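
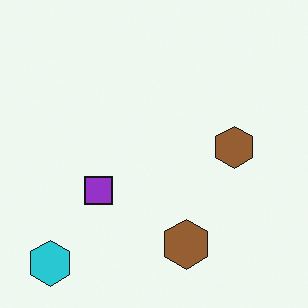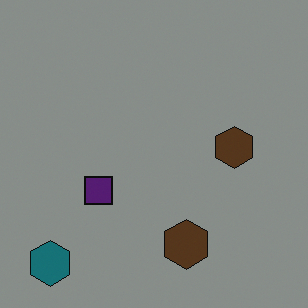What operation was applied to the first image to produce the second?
The image was substantially darkened.

Every pixel — background and shapes alike — is uniformly darkened.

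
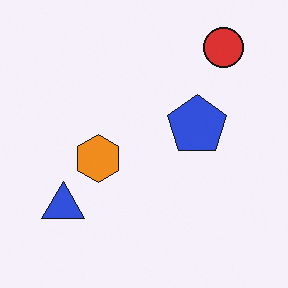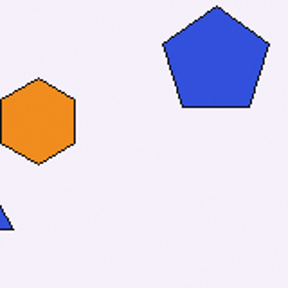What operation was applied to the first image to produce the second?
The image was cropped to a noticeably smaller region and rescaled.

The visible shapes are larger and the field of view is narrower; shapes near the original edges may be partly or wholly outside the frame — a crop-and-rescale.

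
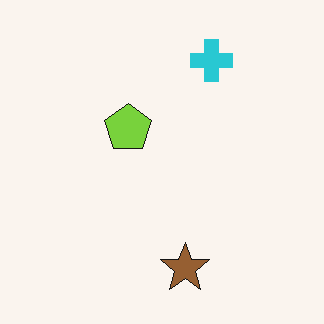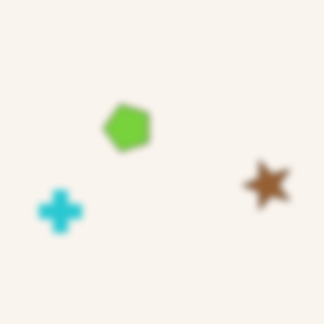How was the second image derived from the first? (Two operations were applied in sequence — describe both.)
Transposed (reflected across the top-left ↔ bottom-right diagonal), then moderately blurred.

Shapes have swapped their row and column positions — what was in the top-right is now in the bottom-left — a diagonal reflection. Shape edges and outlines are uniformly softened across the whole image.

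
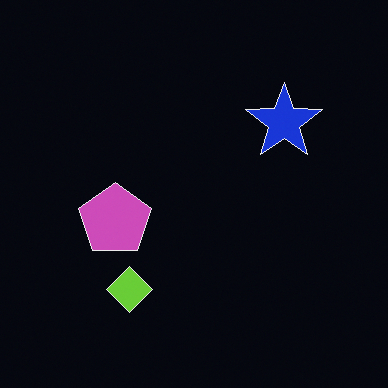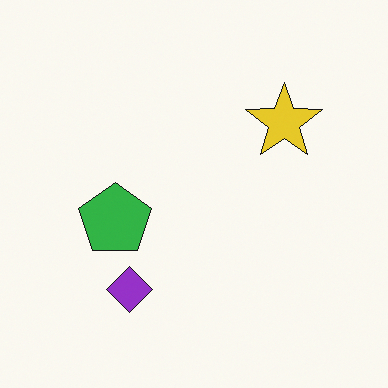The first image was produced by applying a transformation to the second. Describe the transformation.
The first image is the second color-inverted (negative).

The light background has become dark and every shape's color is its complement — a photographic negative.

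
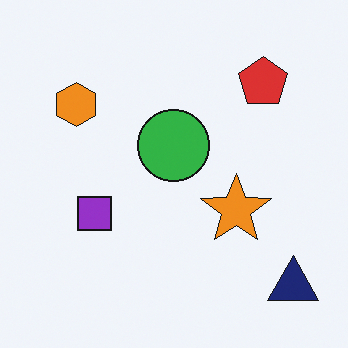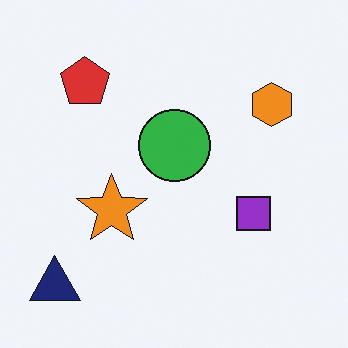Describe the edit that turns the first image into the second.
This is the original image flipped horizontally (left ↔ right).

The navy triangle is in the bottom-right of the first image and the bottom-left of the second — shapes on opposite sides of the vertical midline have swapped in a mirror flip.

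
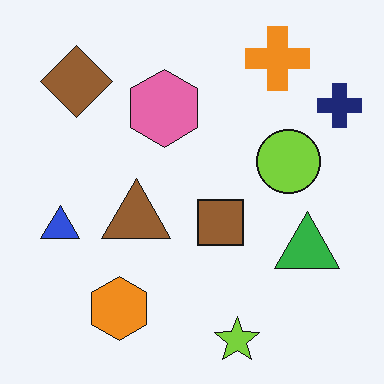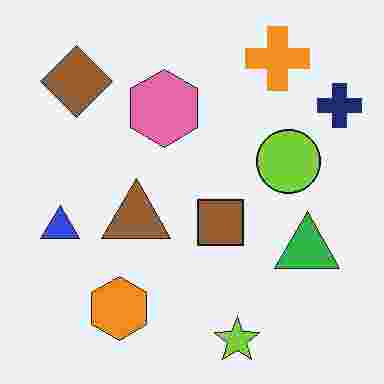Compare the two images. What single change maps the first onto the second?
The image was heavily JPEG-compressed with obvious blocking artifacts.

Blocky 8×8 compression artifacts appear around shape edges and the flat background shows ringing — characteristic JPEG degradation.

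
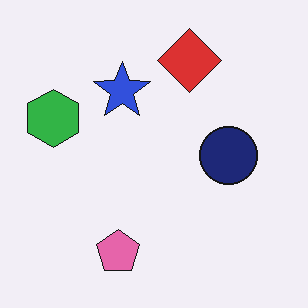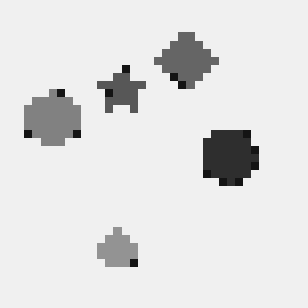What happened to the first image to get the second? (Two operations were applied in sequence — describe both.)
Moderately pixelated, then converted to grayscale.

Shapes are reduced to large square blocks; fine edges and outlines are lost — a downscale-then-upscale (mosaic) effect. All color is removed — every shape is now a shade of grey.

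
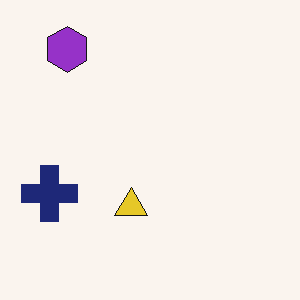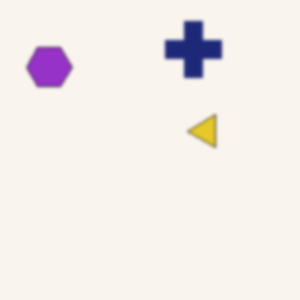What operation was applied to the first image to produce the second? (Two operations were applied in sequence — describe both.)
This is the original image transposed (reflected across the top-left ↔ bottom-right diagonal), then given a subtle gaussian blur.

Shapes have swapped their row and column positions — what was in the top-right is now in the bottom-left — a diagonal reflection. Shape edges and outlines are uniformly softened across the whole image.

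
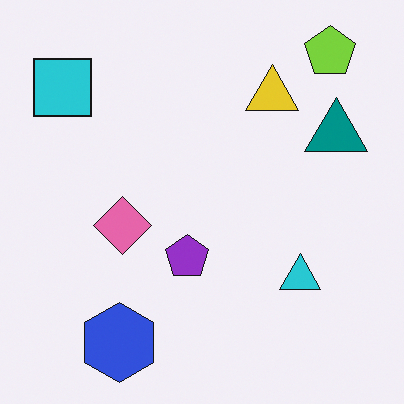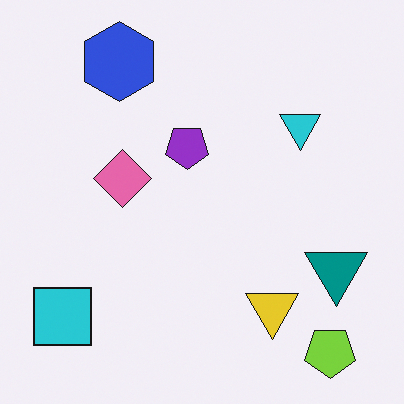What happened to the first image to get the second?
This is the original image flipped vertically (top ↔ bottom).

The lime pentagon is in the top-right of the first image and the bottom-right of the second — shapes on opposite sides of the horizontal midline have swapped in a mirror flip.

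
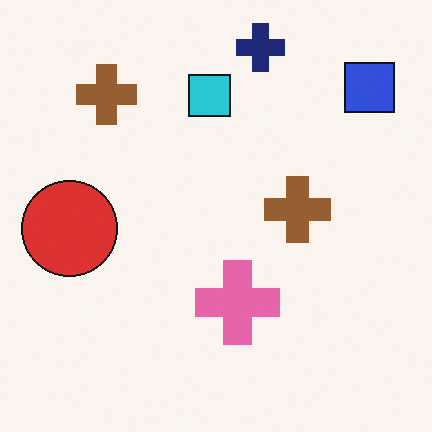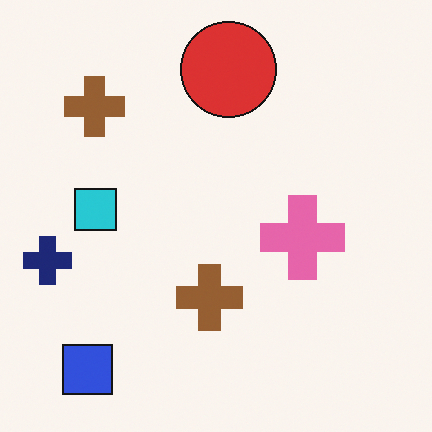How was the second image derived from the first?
Transposed (reflected across the top-left ↔ bottom-right diagonal).

Shapes have swapped their row and column positions — what was in the top-right is now in the bottom-left — a diagonal reflection.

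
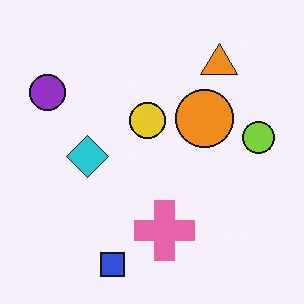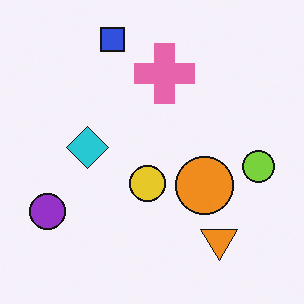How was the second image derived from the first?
Flipped vertically (top ↔ bottom).

The blue square is in the bottom of the first image and the top of the second — shapes on opposite sides of the horizontal midline have swapped in a mirror flip.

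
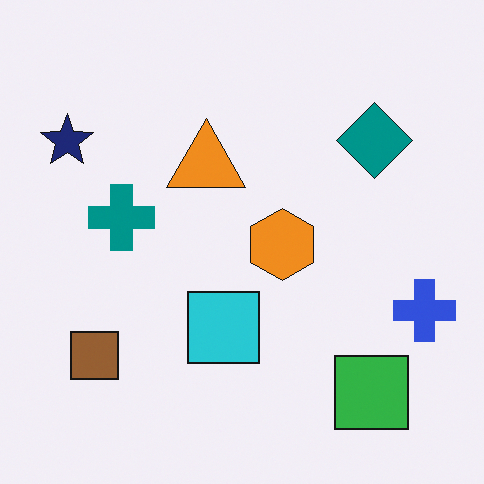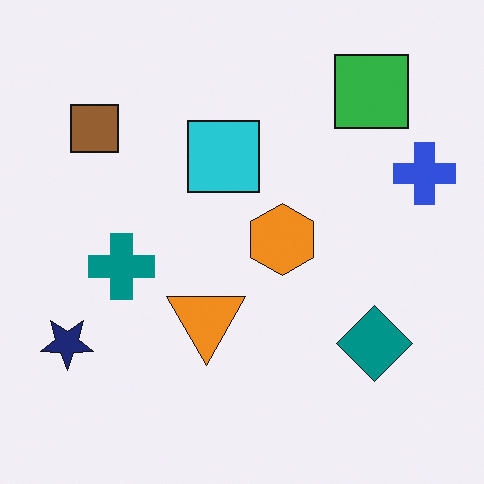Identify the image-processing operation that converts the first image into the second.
This is the original image flipped vertically (top ↔ bottom).

The green square is in the bottom-right of the first image and the top-right of the second — shapes on opposite sides of the horizontal midline have swapped in a mirror flip.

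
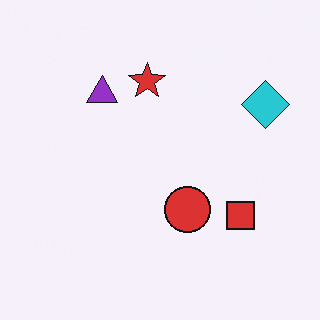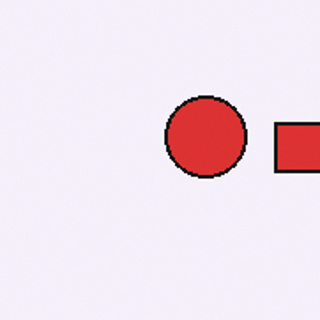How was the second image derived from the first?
The image was cropped tightly and scaled back up.

The visible shapes are larger and the field of view is narrower; shapes near the original edges may be partly or wholly outside the frame — a crop-and-rescale.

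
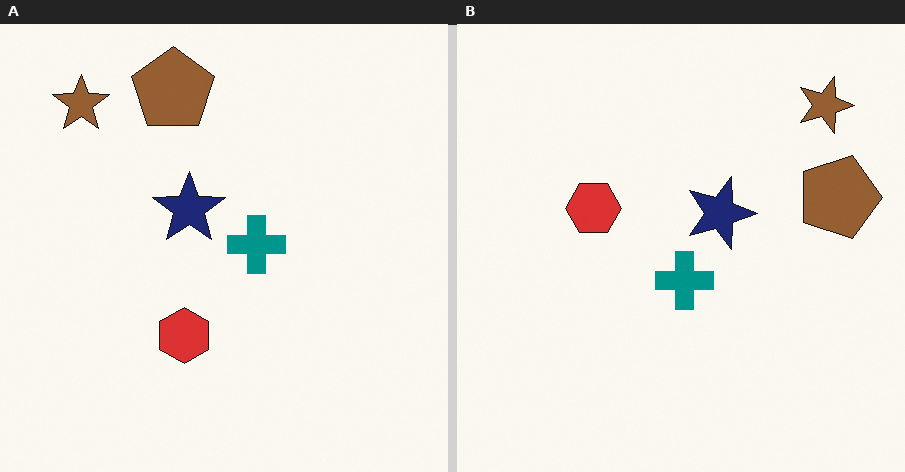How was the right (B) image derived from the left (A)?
It was rotated 90° clockwise.

The brown star sits in the top-left of the left (A) image and the top-right of the right (B) — consistent with a whole-image 90° clockwise rotation.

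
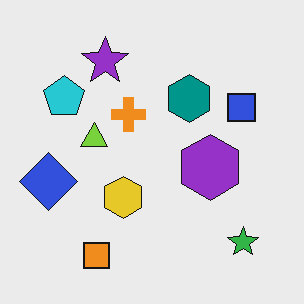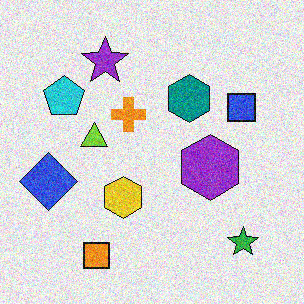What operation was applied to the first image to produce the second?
The second image is the first degraded with moderate additive noise.

Random speckle covers the whole image, including the flat background.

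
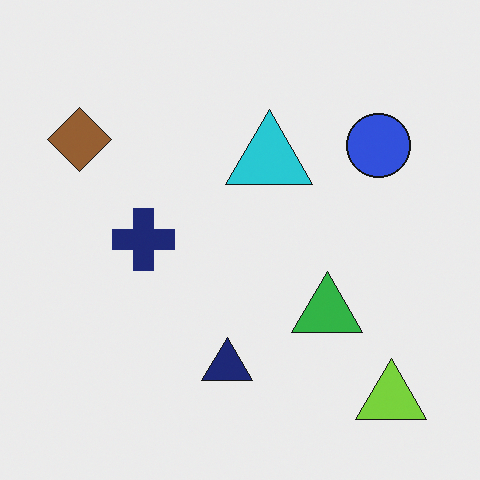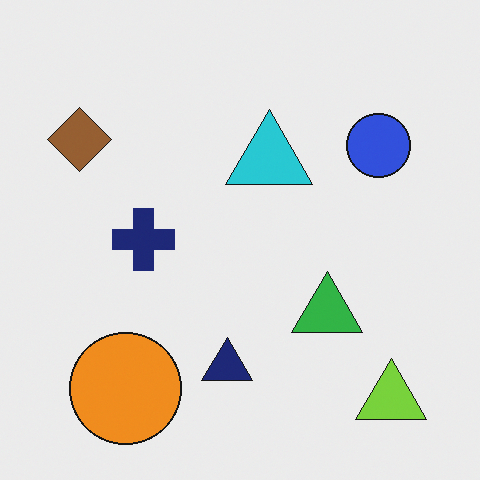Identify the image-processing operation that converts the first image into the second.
This is the original image overlaid with an additional orange circle.

An orange circle appears in the second image that is absent from the first.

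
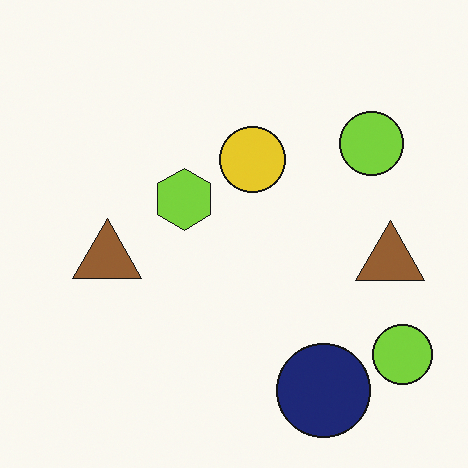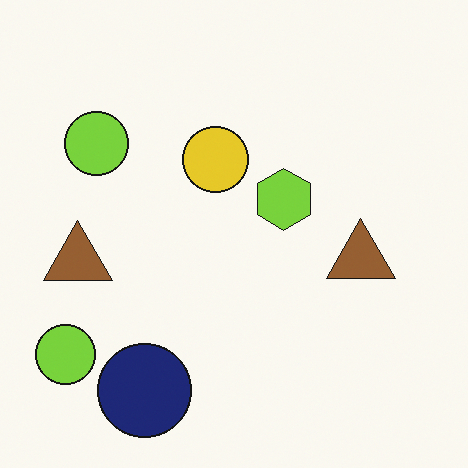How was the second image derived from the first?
It was flipped horizontally (left ↔ right).

The navy circle is in the bottom-right of the first image and the bottom-left of the second — shapes on opposite sides of the vertical midline have swapped in a mirror flip.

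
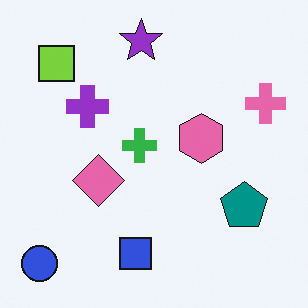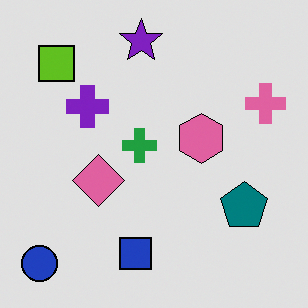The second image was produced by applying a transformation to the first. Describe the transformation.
The second image is the first moderately posterized.

Each flat color has snapped to a coarser quantized level — most visibly, the near-white background has dropped to a flat grey.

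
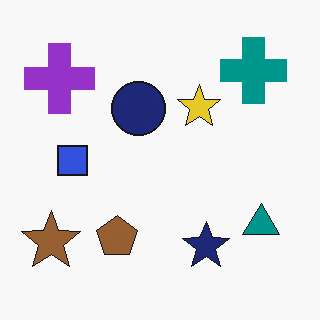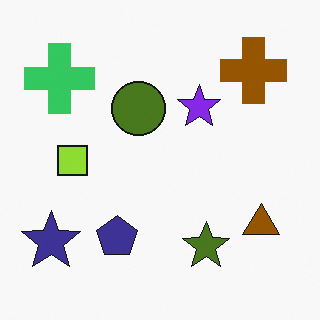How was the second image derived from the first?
The second image is the first hue-shifted by a large amount.

Every shape's color has rotated by the same amount around the hue wheel — a uniform hue shift.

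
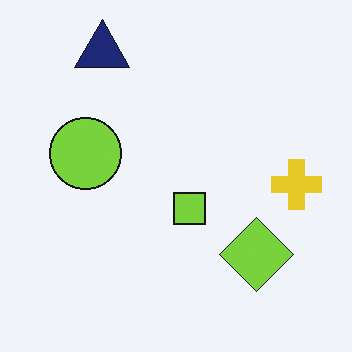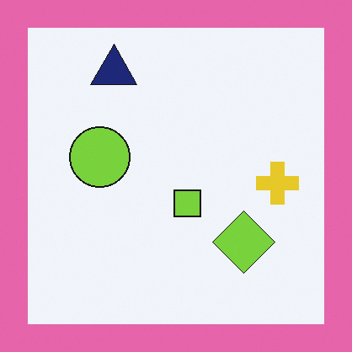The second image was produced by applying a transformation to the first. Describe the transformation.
It was framed with a pink border.

A solid pink frame runs around the edge of the second image, with the content slightly shrunk inside it.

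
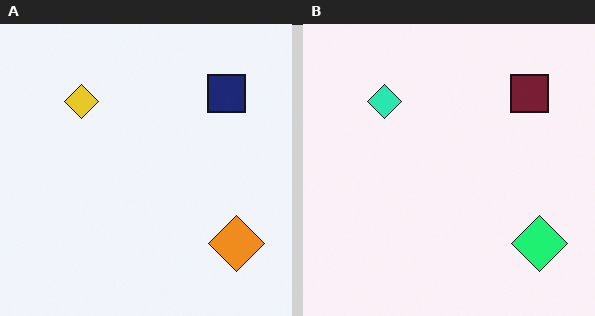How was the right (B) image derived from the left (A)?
The transformation is: hue-shifted through roughly a third of the color wheel.

Every shape's color has rotated by the same amount around the hue wheel — a uniform hue shift.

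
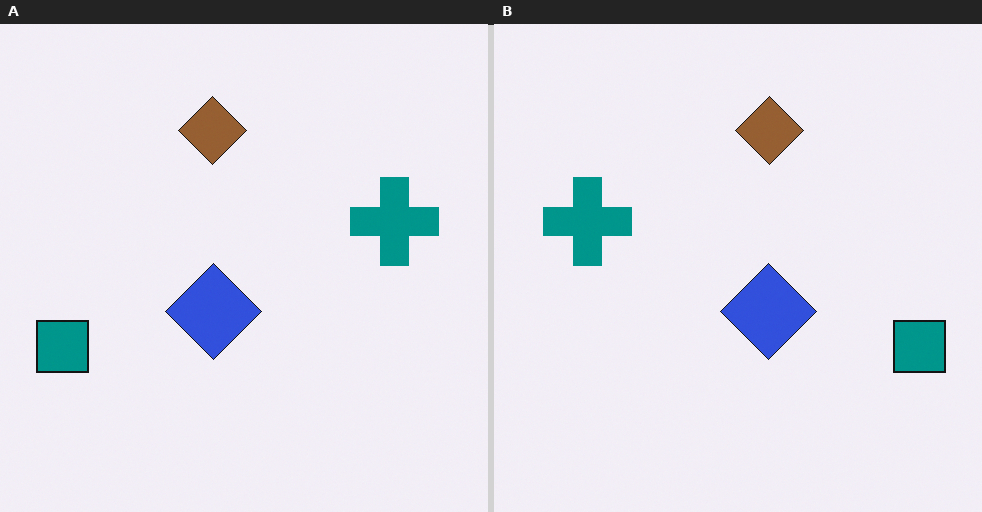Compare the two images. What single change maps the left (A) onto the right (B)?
The transformation is: flipped horizontally (left ↔ right).

The teal square is in the left of the left (A) image and the right of the right (B) — shapes on opposite sides of the vertical midline have swapped in a mirror flip.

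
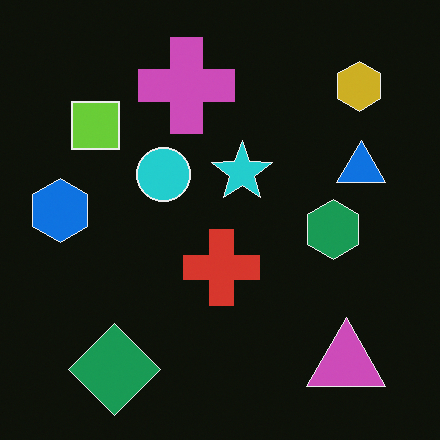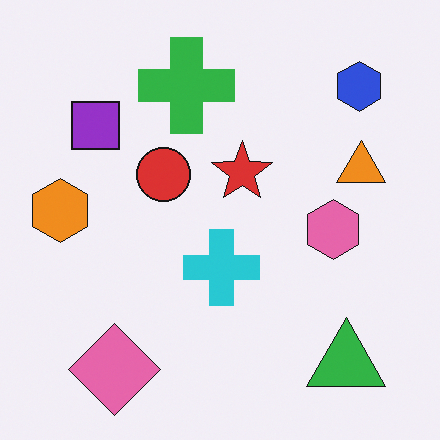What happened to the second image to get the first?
This is the original image color-inverted (negative).

The light background has become dark and every shape's color is its complement — a photographic negative.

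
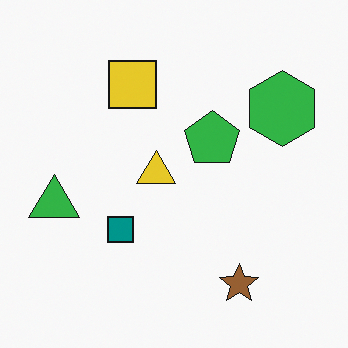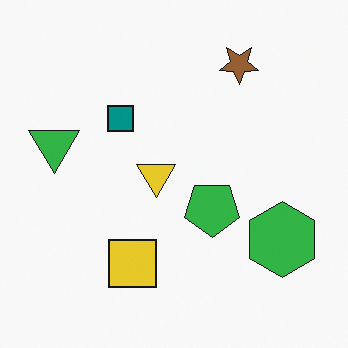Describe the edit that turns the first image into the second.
It was flipped vertically (top ↔ bottom).

The brown star is in the bottom-right of the first image and the top-right of the second — shapes on opposite sides of the horizontal midline have swapped in a mirror flip.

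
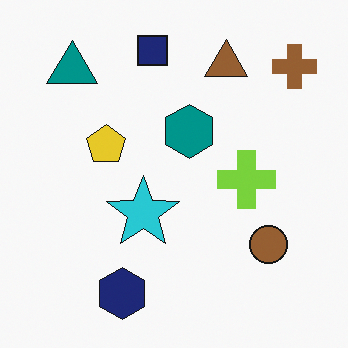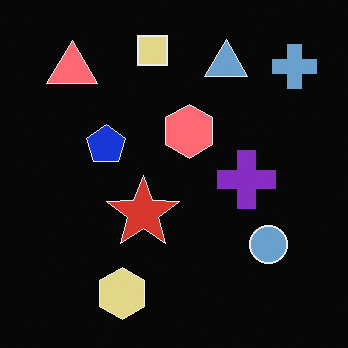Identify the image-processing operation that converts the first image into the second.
The image was color-inverted (negative).

The light background has become dark and every shape's color is its complement — a photographic negative.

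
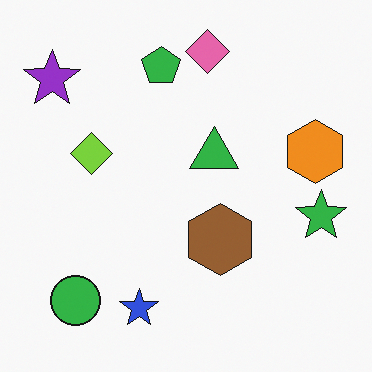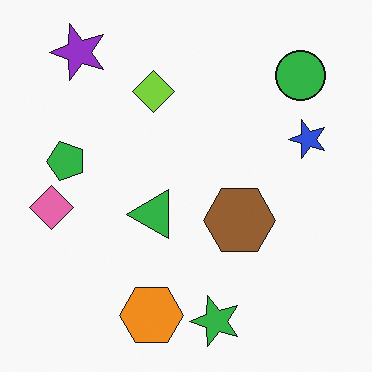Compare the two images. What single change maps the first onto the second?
The image was transposed (reflected across the top-left ↔ bottom-right diagonal).

Shapes have swapped their row and column positions — what was in the top-right is now in the bottom-left — a diagonal reflection.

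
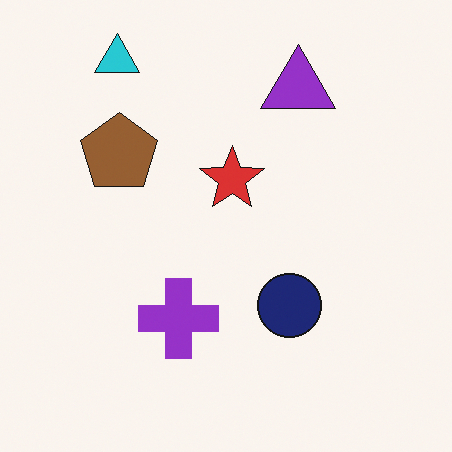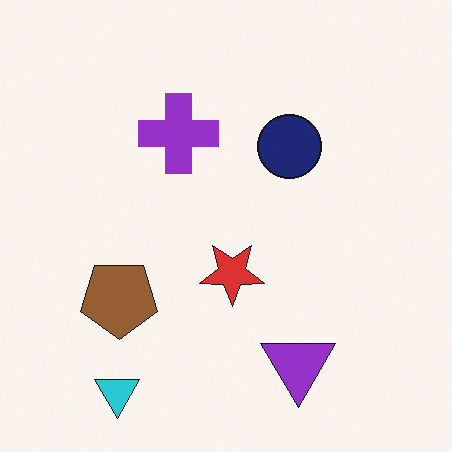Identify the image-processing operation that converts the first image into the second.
The image was flipped vertically (top ↔ bottom).

The cyan triangle is in the top-left of the first image and the bottom-left of the second — shapes on opposite sides of the horizontal midline have swapped in a mirror flip.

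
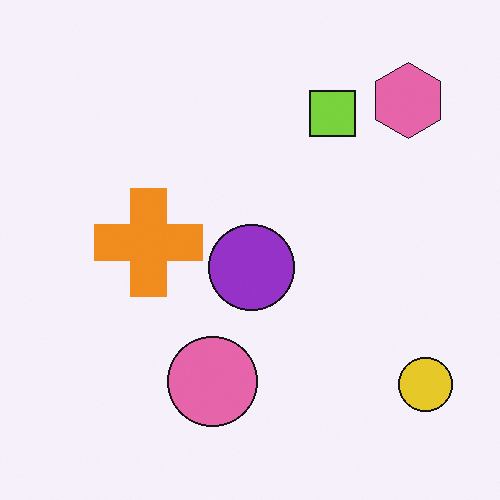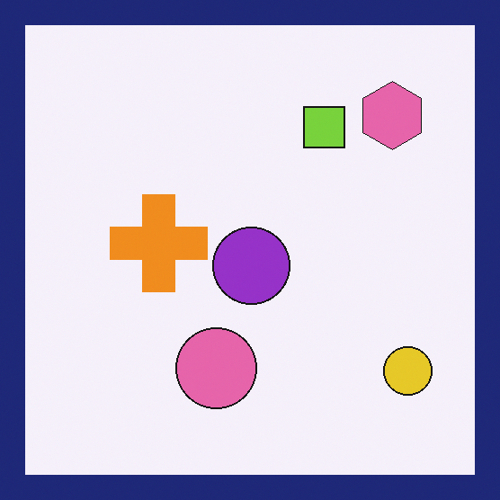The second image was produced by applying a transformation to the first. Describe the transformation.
The second image is the first framed with a navy border.

A solid navy frame runs around the edge of the second image, with the content slightly shrunk inside it.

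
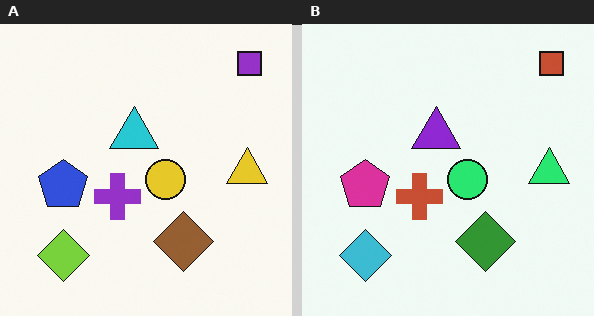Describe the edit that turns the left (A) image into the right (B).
The right (B) image is the left (A) hue-shifted through roughly a third of the color wheel.

Every shape's color has rotated by the same amount around the hue wheel — a uniform hue shift.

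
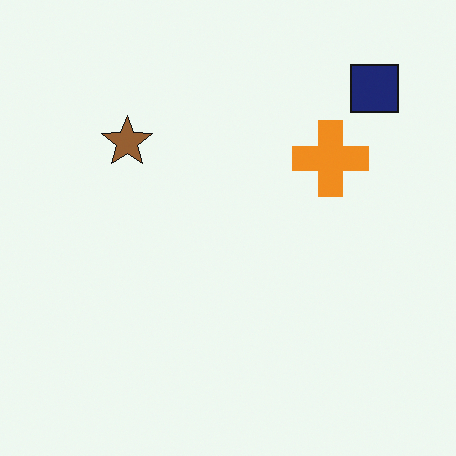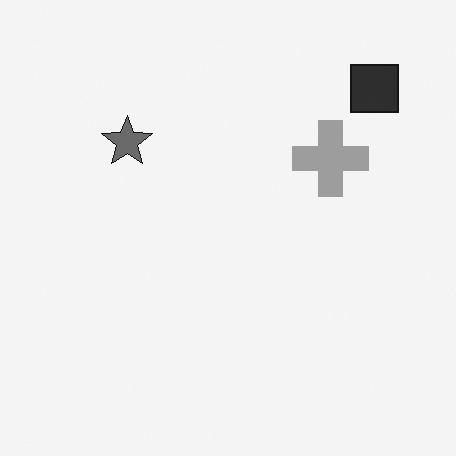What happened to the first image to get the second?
This is the original image converted to grayscale.

All color is removed — every shape is now a shade of grey.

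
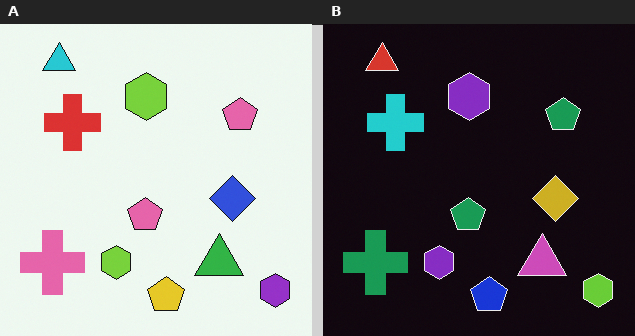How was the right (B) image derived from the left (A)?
The transformation is: color-inverted (negative).

The light background has become dark and every shape's color is its complement — a photographic negative.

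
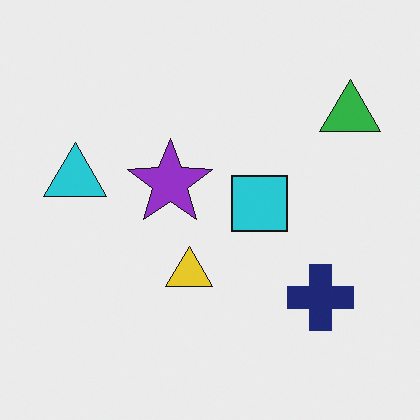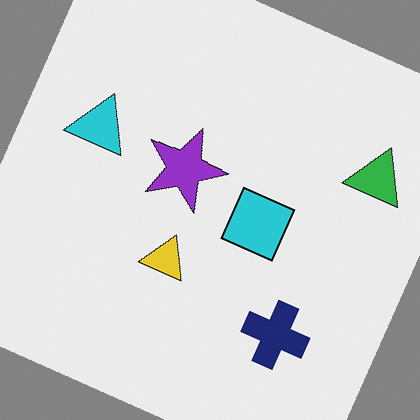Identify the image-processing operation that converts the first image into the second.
The second image is the first rotated clockwise by a clearly visible amount.

Every shape is tilted by the same angle and the image corners show triangular fill wedges — a whole-image rotation by a non-right angle.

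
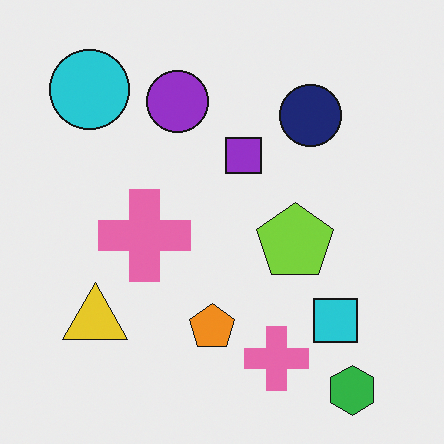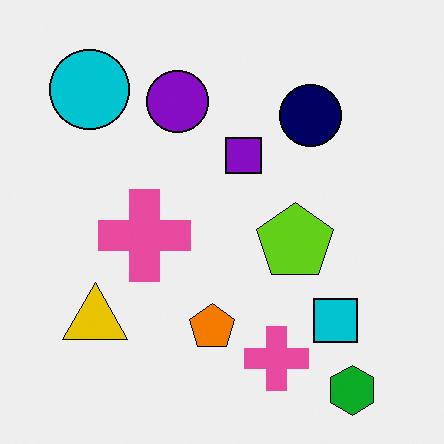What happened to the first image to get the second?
This is the original image given slightly increased contrast.

Tones are pushed away from mid-grey across the whole image — a global contrast change.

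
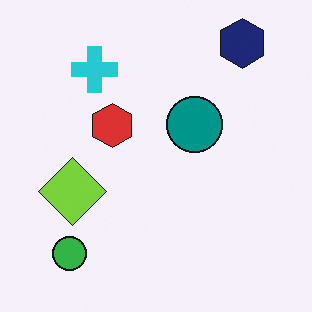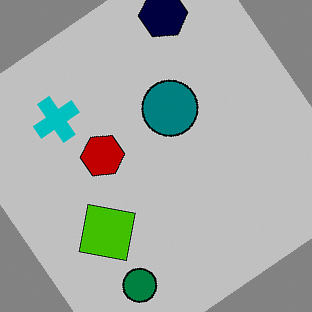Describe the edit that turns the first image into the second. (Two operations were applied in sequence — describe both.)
It was aggressively posterized, then rotated counter-clockwise by a large amount — several tens of degrees.

Each flat color has snapped to a coarser quantized level — most visibly, the near-white background has dropped to a flat grey. Every shape is tilted by the same angle and the image corners show triangular fill wedges — a whole-image rotation by a non-right angle.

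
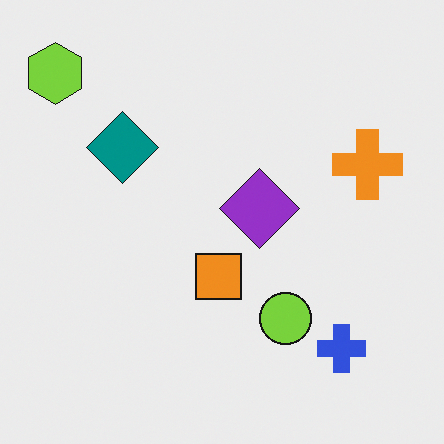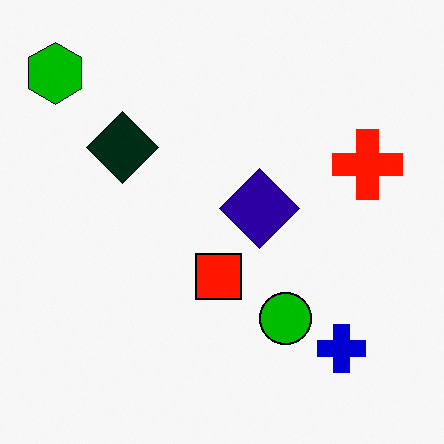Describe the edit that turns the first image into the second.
The transformation is: boosted in contrast.

Tones are pushed away from mid-grey across the whole image — a global contrast change.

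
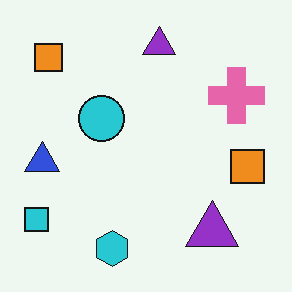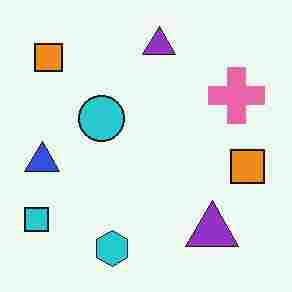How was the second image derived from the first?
The transformation is: heavily JPEG-compressed with obvious blocking artifacts.

Blocky 8×8 compression artifacts appear around shape edges and the flat background shows ringing — characteristic JPEG degradation.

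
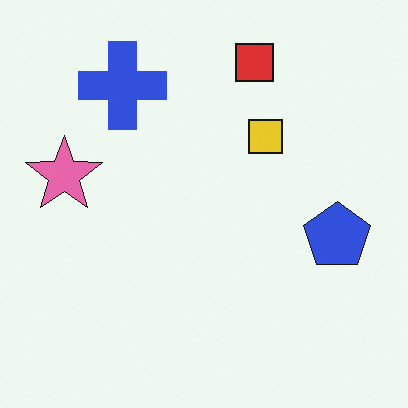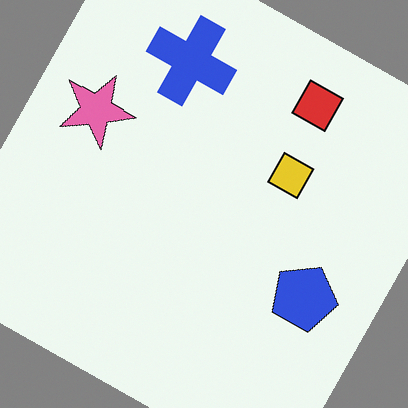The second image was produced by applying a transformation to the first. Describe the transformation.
The transformation is: rotated clockwise by a clearly visible amount.

Every shape is tilted by the same angle and the image corners show triangular fill wedges — a whole-image rotation by a non-right angle.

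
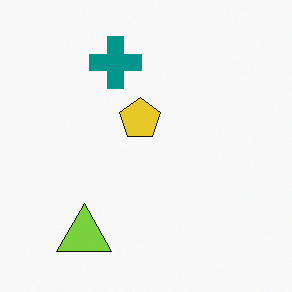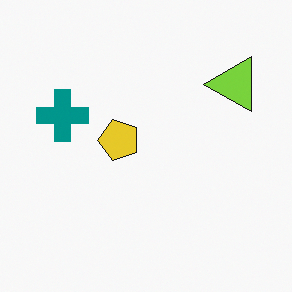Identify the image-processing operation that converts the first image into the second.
This is the original image transposed (reflected across the top-left ↔ bottom-right diagonal).

Shapes have swapped their row and column positions — what was in the top-right is now in the bottom-left — a diagonal reflection.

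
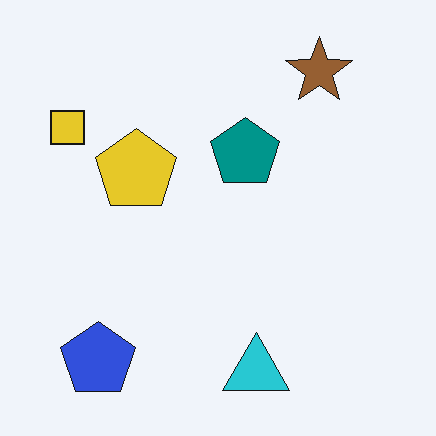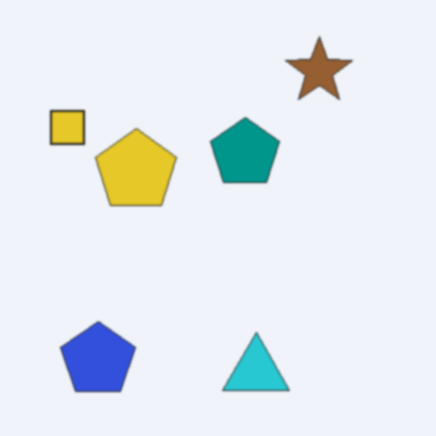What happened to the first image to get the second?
The second image is the first slightly softened.

Shape edges and outlines are uniformly softened across the whole image.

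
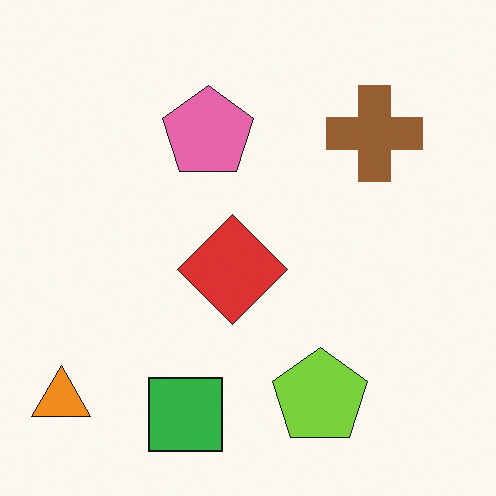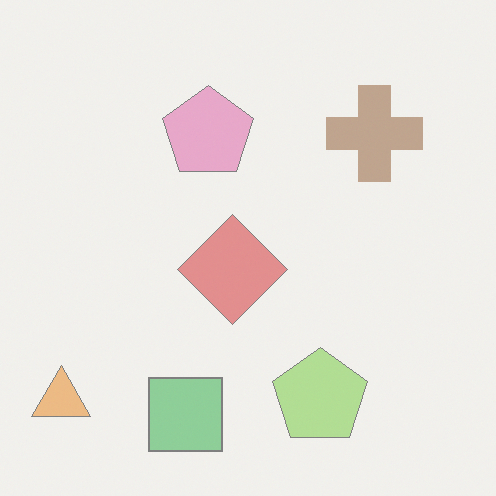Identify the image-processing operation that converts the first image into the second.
Given much lower contrast.

Tones are pushed toward mid-grey across the whole image — a global contrast change.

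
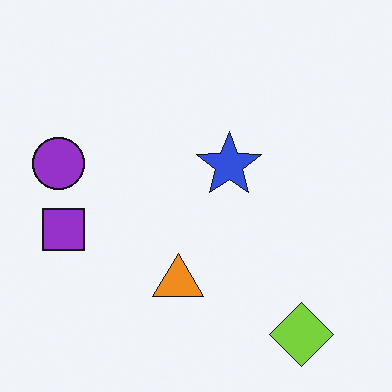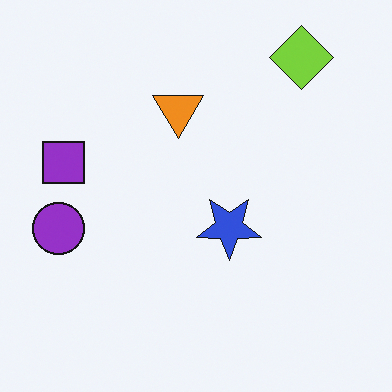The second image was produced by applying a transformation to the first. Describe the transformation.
The image was flipped vertically (top ↔ bottom).

The lime diamond is in the bottom-right of the first image and the top-right of the second — shapes on opposite sides of the horizontal midline have swapped in a mirror flip.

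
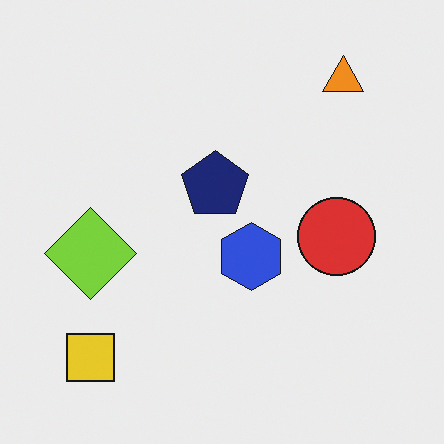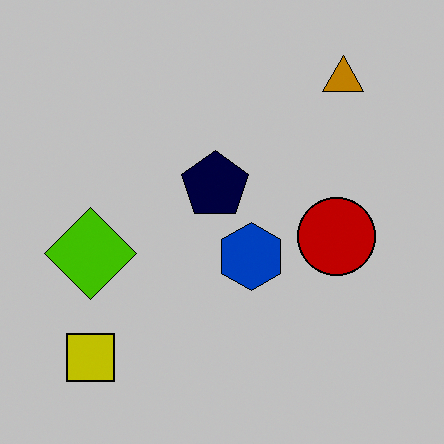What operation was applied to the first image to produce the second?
The second image is the first heavily posterized to just a handful of flat colors.

Each flat color has snapped to a coarser quantized level — most visibly, the near-white background has dropped to a flat grey.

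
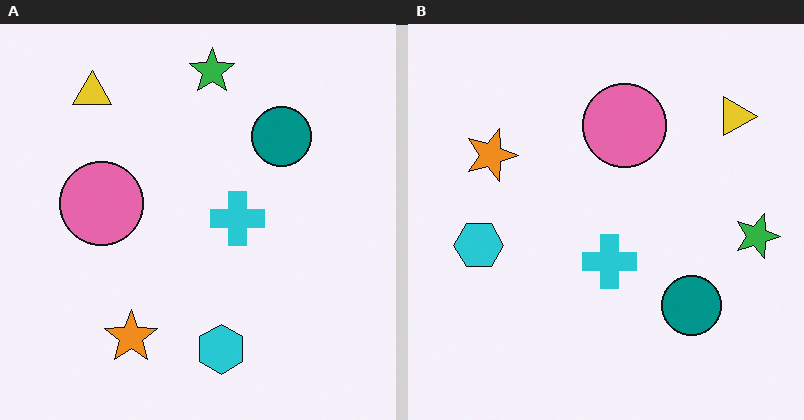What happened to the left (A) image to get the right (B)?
The transformation is: rotated 90° clockwise.

The yellow triangle sits in the top-left of the left (A) image and the top-right of the right (B) — consistent with a whole-image 90° clockwise rotation.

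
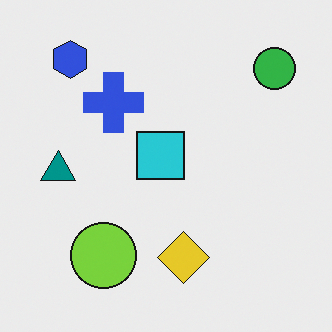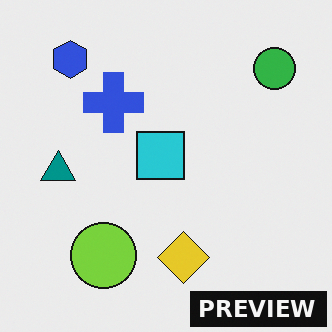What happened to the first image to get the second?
It was watermarked with the text "PREVIEW" in the lower-right corner.

A dark label reading "PREVIEW" appears in the lower-right corner.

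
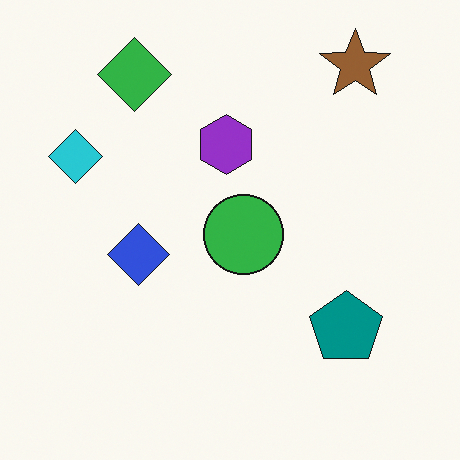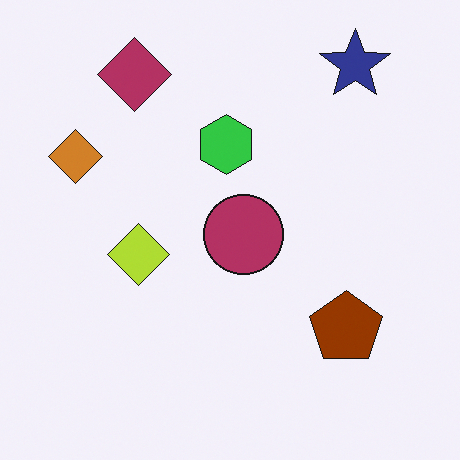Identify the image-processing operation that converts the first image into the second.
Hue-shifted by a large amount.

Every shape's color has rotated by the same amount around the hue wheel — a uniform hue shift.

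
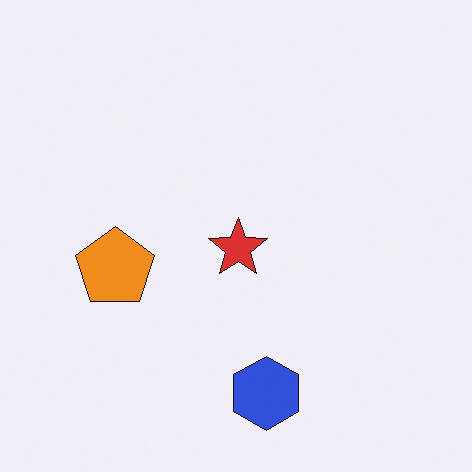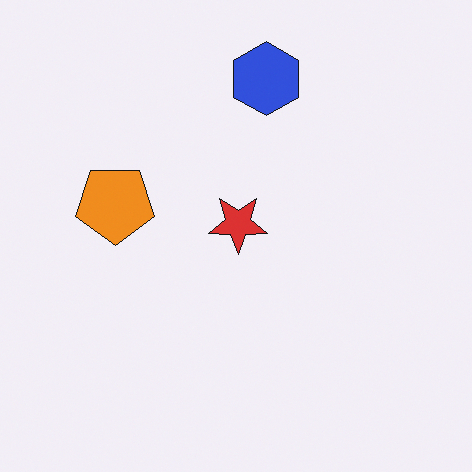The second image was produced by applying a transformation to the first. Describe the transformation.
This is the original image flipped vertically (top ↔ bottom).

The blue hexagon is in the bottom of the first image and the top of the second — shapes on opposite sides of the horizontal midline have swapped in a mirror flip.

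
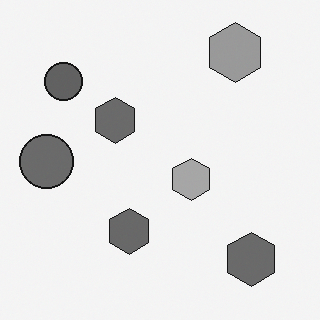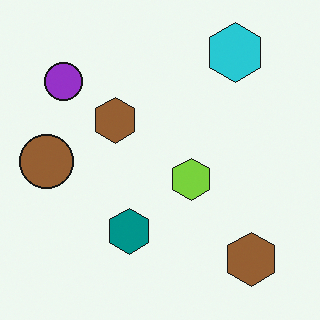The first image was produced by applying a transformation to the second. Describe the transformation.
Converted to grayscale.

All color is removed — every shape is now a shade of grey.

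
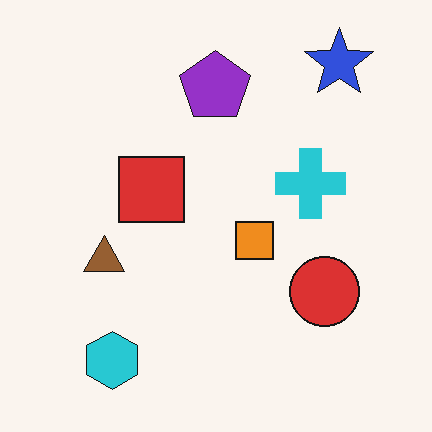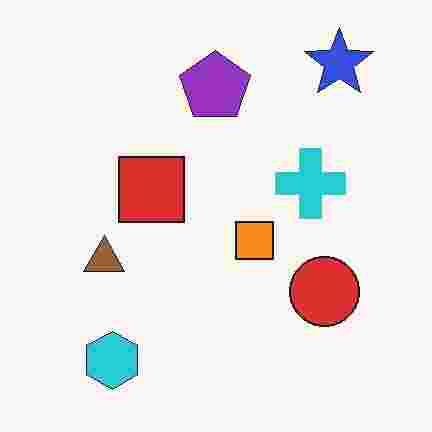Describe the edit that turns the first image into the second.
The image was heavily JPEG-compressed with obvious blocking artifacts.

Blocky 8×8 compression artifacts appear around shape edges and the flat background shows ringing — characteristic JPEG degradation.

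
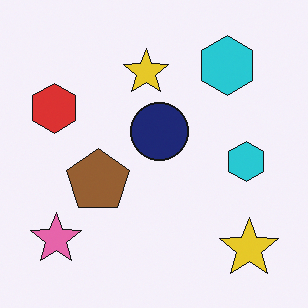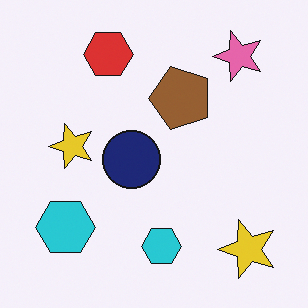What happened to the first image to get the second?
The second image is the first transposed (reflected across the top-left ↔ bottom-right diagonal).

Shapes have swapped their row and column positions — what was in the top-right is now in the bottom-left — a diagonal reflection.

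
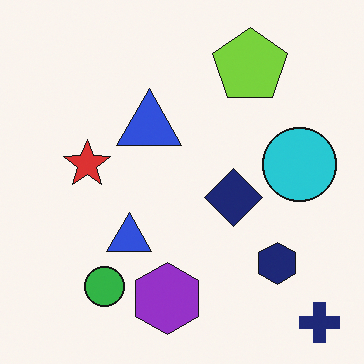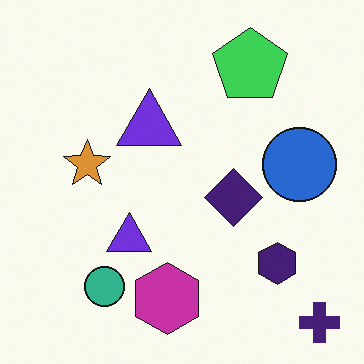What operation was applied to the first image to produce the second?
The transformation is: hue-shifted by a small amount.

Every shape's color has rotated by the same amount around the hue wheel — a uniform hue shift.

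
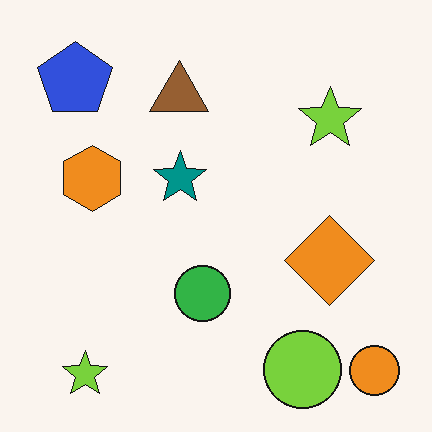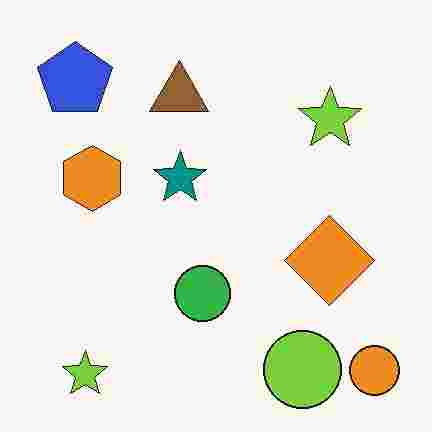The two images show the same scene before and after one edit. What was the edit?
Heavily JPEG-compressed with obvious blocking artifacts.

Blocky 8×8 compression artifacts appear around shape edges and the flat background shows ringing — characteristic JPEG degradation.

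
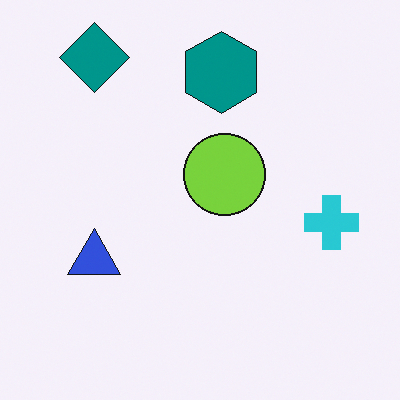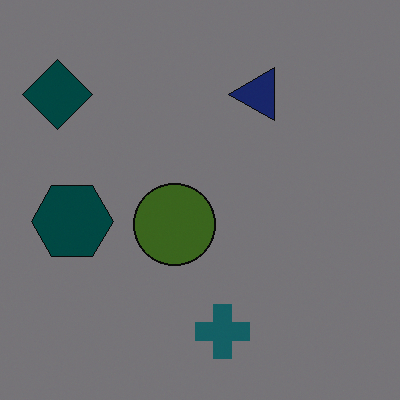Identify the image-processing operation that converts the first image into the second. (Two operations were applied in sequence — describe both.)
The second image is the first substantially darkened, then transposed (reflected across the top-left ↔ bottom-right diagonal).

Every pixel — background and shapes alike — is uniformly darkened. Shapes have swapped their row and column positions — what was in the top-right is now in the bottom-left — a diagonal reflection.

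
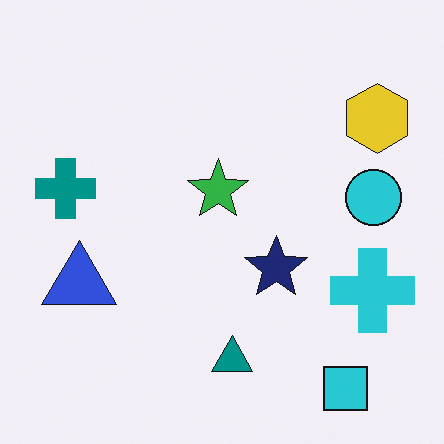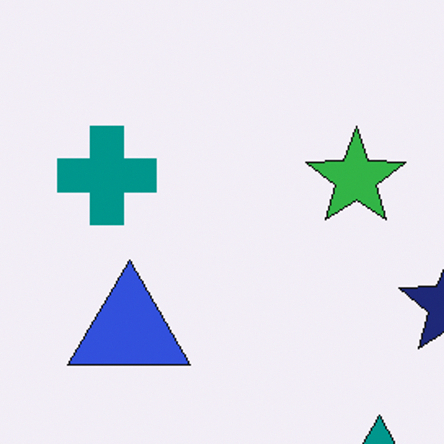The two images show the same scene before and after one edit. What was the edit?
This is the original image cropped to a noticeably smaller region and rescaled.

The visible shapes are larger and the field of view is narrower; shapes near the original edges may be partly or wholly outside the frame — a crop-and-rescale.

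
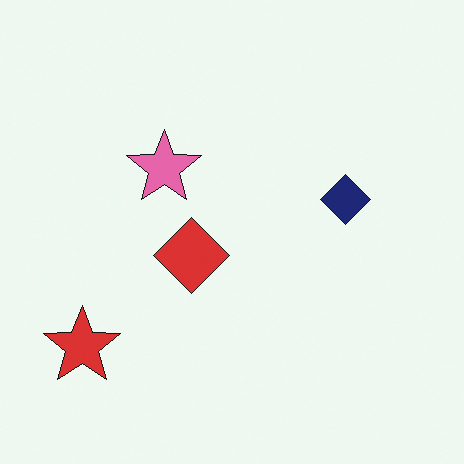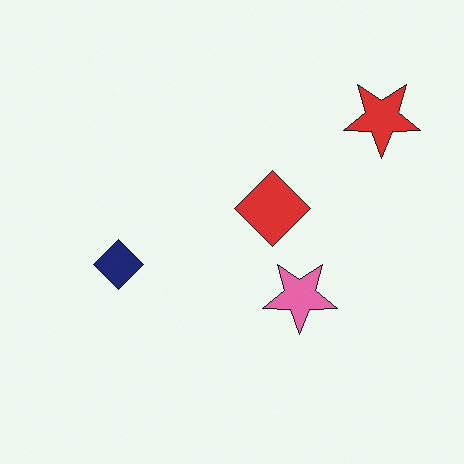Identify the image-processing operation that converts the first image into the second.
The second image is the first rotated 180°.

The red star sits in the bottom-left of the first image and the top-right of the second — consistent with a whole-image 180° rotation.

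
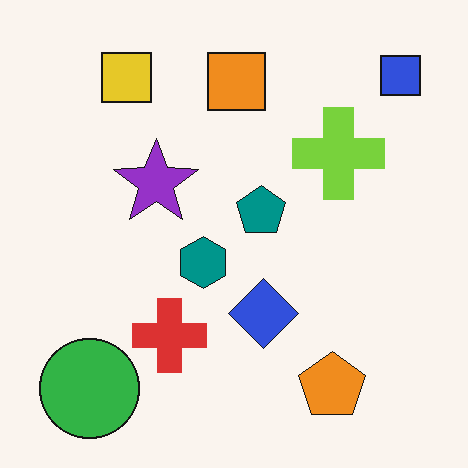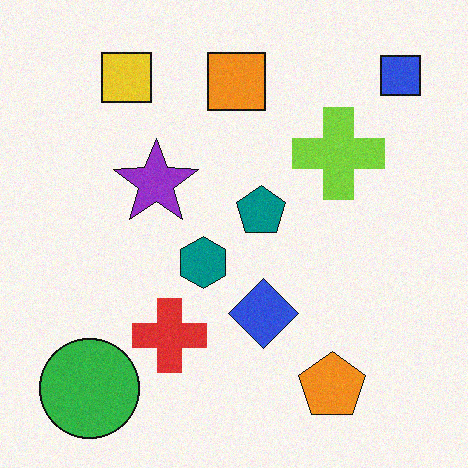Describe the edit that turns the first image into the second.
Degraded with a light layer of grain.

Random speckle covers the whole image, including the flat background.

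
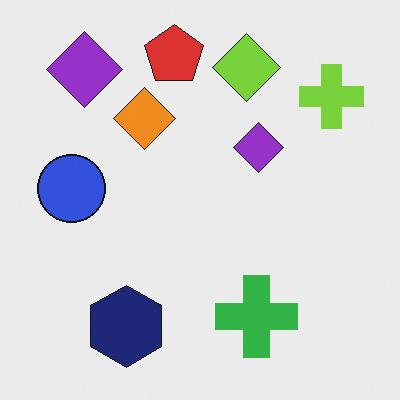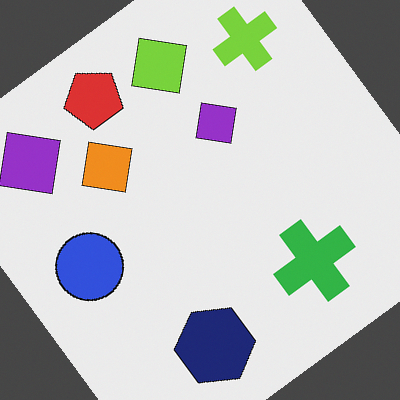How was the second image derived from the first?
The image was rotated counter-clockwise by a large amount — several tens of degrees.

Every shape is tilted by the same angle and the image corners show triangular fill wedges — a whole-image rotation by a non-right angle.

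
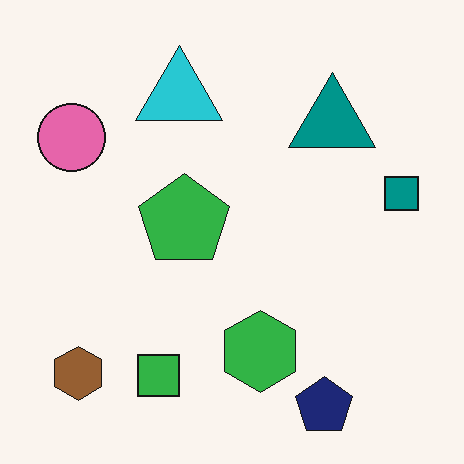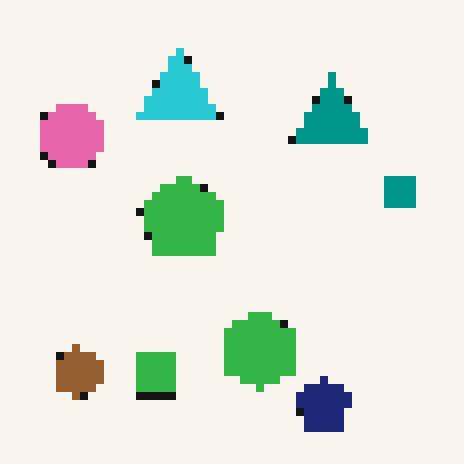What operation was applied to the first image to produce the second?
The transformation is: moderately pixelated.

Shapes are reduced to large square blocks; fine edges and outlines are lost — a downscale-then-upscale (mosaic) effect.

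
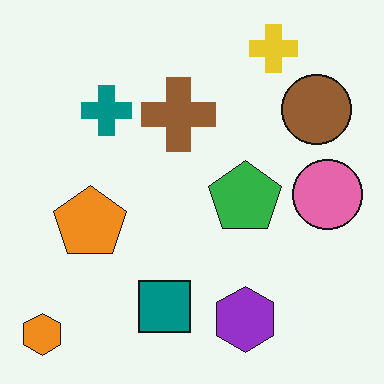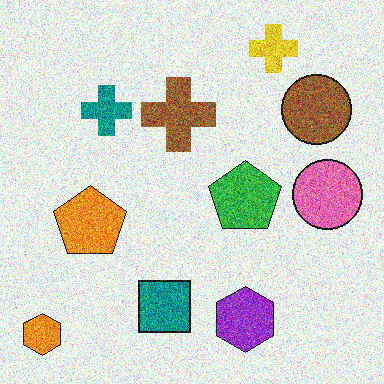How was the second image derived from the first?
Degraded with heavy additive noise.

Random speckle covers the whole image, including the flat background.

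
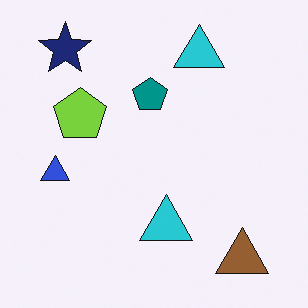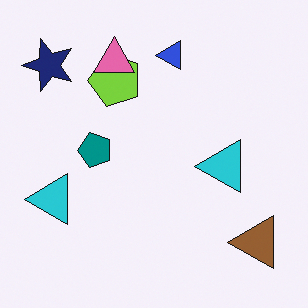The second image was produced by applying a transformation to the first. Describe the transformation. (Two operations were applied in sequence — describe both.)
It was transposed (reflected across the top-left ↔ bottom-right diagonal), then overlaid with an additional pink triangle.

Shapes have swapped their row and column positions — what was in the top-right is now in the bottom-left — a diagonal reflection. A pink triangle appears in the second image that is absent from the first.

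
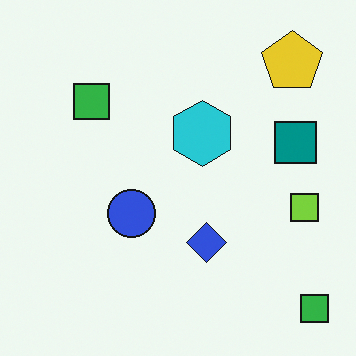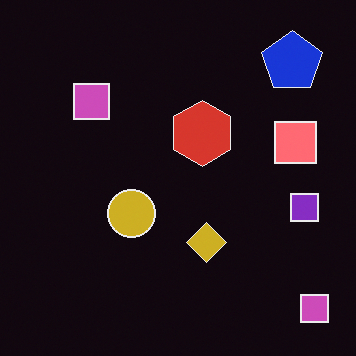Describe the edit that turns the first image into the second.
This is the original image color-inverted (negative).

The light background has become dark and every shape's color is its complement — a photographic negative.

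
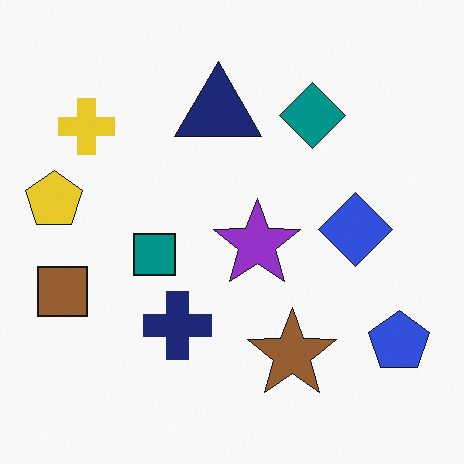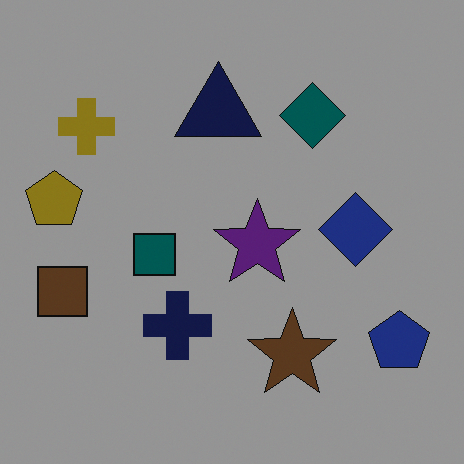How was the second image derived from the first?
The image was substantially darkened.

Every pixel — background and shapes alike — is uniformly darkened.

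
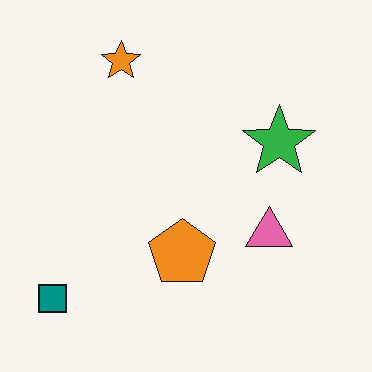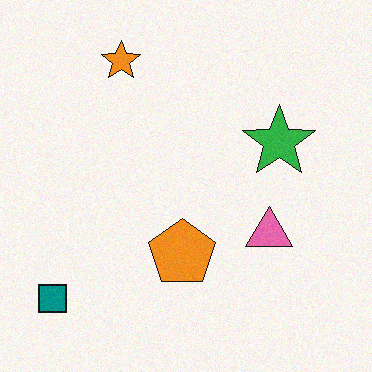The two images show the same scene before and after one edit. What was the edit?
The transformation is: degraded with a light layer of grain.

Random speckle covers the whole image, including the flat background.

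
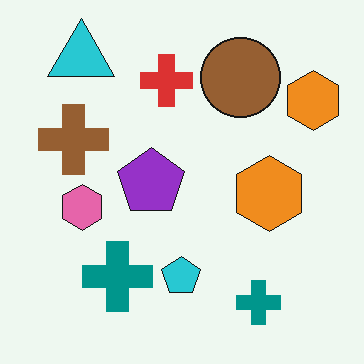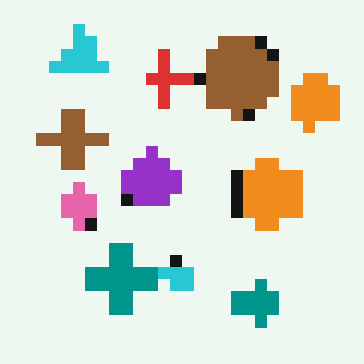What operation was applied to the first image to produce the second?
This is the original image heavily pixelated into large blocks.

Shapes are reduced to large square blocks; fine edges and outlines are lost — a downscale-then-upscale (mosaic) effect.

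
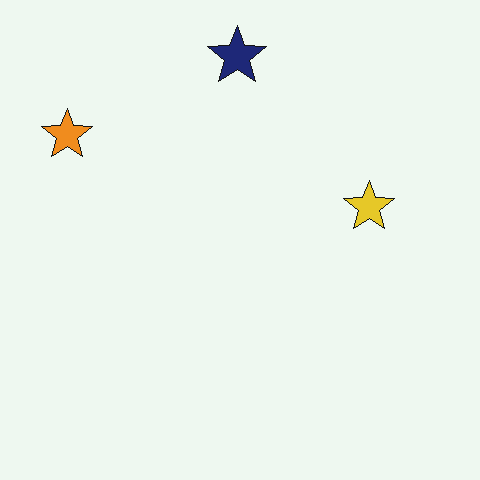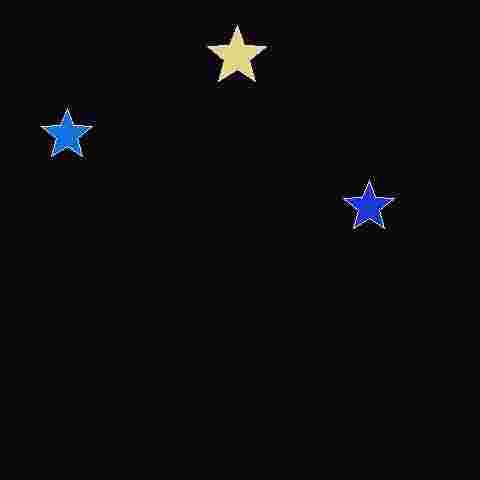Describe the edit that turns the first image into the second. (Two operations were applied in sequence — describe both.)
The second image is the first color-inverted (negative), then degraded with heavy JPEG compression.

The light background has become dark and every shape's color is its complement — a photographic negative. Blocky 8×8 compression artifacts appear around shape edges and the flat background shows ringing — characteristic JPEG degradation.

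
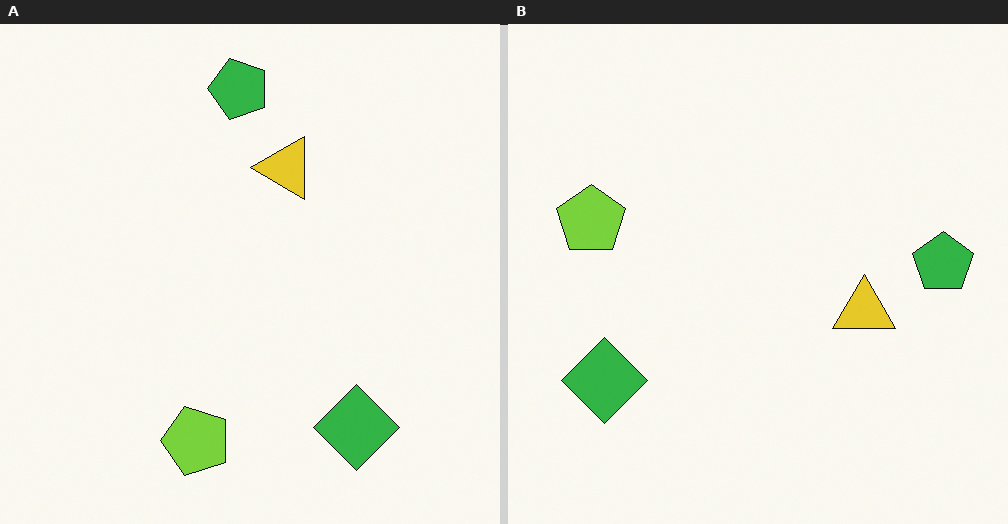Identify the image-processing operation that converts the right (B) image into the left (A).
This is the original image rotated 90° counter-clockwise.

The green diamond sits in the bottom-left of the right (B) image and the bottom-right of the left (A) — consistent with a whole-image 90° counter-clockwise rotation.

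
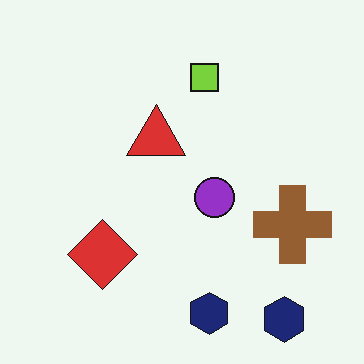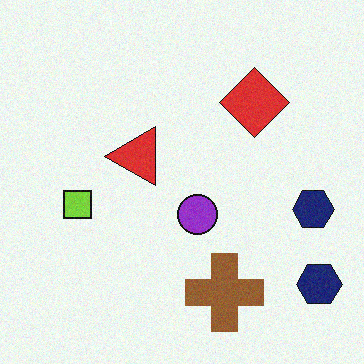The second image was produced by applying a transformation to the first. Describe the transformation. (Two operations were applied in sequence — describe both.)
The second image is the first transposed (reflected across the top-left ↔ bottom-right diagonal), then degraded with subtle gaussian noise.

Shapes have swapped their row and column positions — what was in the top-right is now in the bottom-left — a diagonal reflection. Random speckle covers the whole image, including the flat background.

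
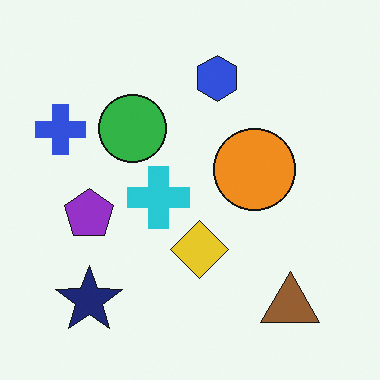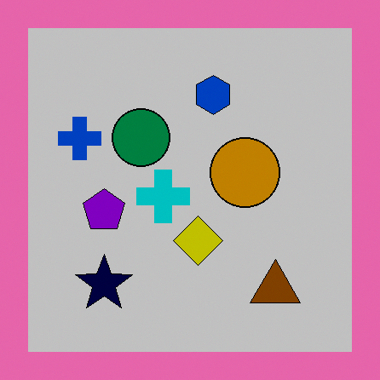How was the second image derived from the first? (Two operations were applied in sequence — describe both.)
The second image is the first heavily posterized to just a handful of flat colors, then framed with a pink border.

Each flat color has snapped to a coarser quantized level — most visibly, the near-white background has dropped to a flat grey. A solid pink frame runs around the edge of the second image, with the content slightly shrunk inside it.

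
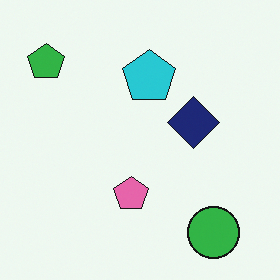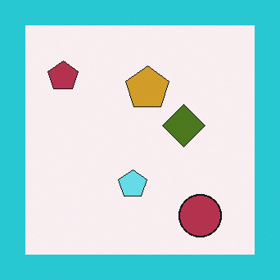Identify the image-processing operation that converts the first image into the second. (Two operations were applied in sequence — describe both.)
The image was hue-shifted through roughly half the color wheel, then framed with a cyan border.

Every shape's color has rotated by the same amount around the hue wheel — a uniform hue shift. A solid cyan frame runs around the edge of the second image, with the content slightly shrunk inside it.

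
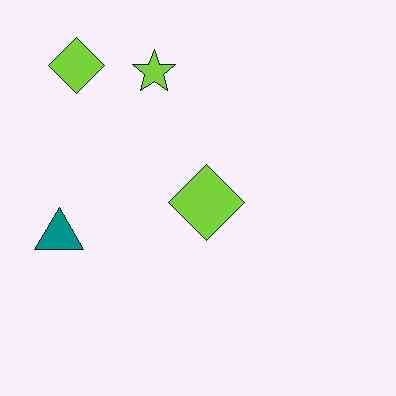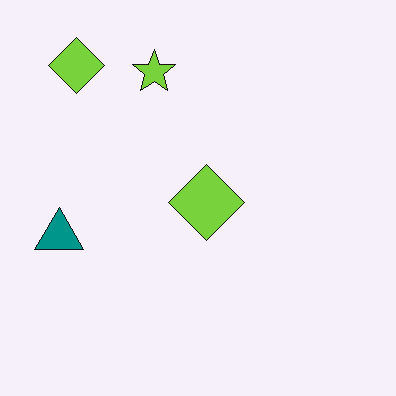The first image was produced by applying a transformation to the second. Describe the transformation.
It was given moderate JPEG compression.

Blocky 8×8 compression artifacts appear around shape edges and the flat background shows ringing — characteristic JPEG degradation.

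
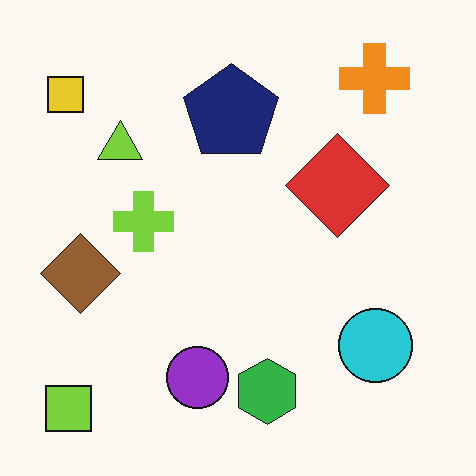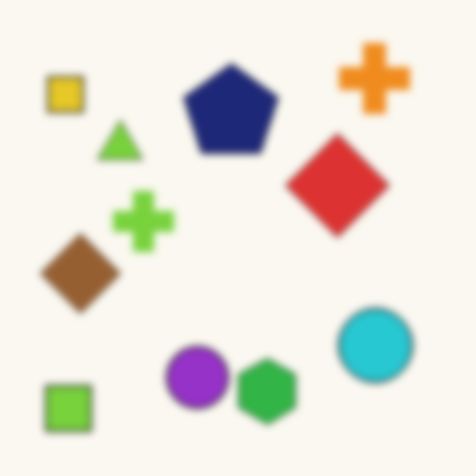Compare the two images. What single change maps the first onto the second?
It was moderately blurred.

Shape edges and outlines are uniformly softened across the whole image.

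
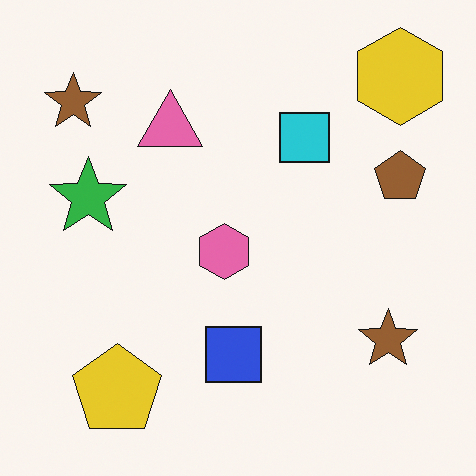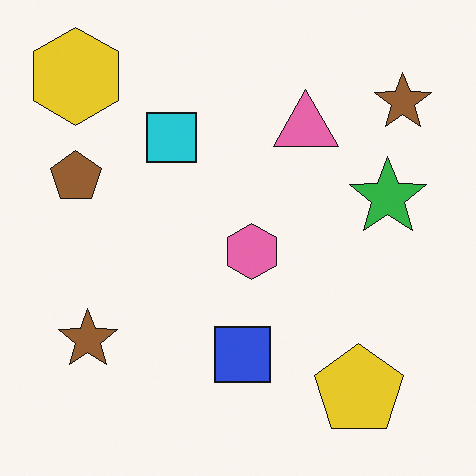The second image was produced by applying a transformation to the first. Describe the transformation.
Flipped horizontally (left ↔ right).

The brown pentagon is in the right of the first image and the left of the second — shapes on opposite sides of the vertical midline have swapped in a mirror flip.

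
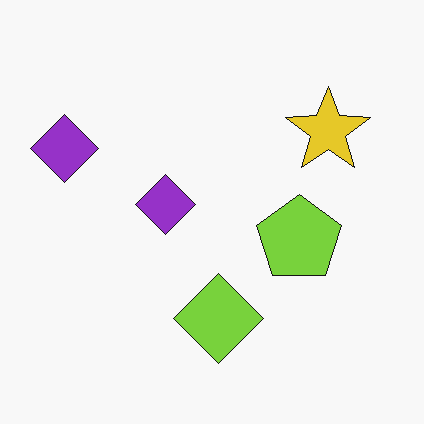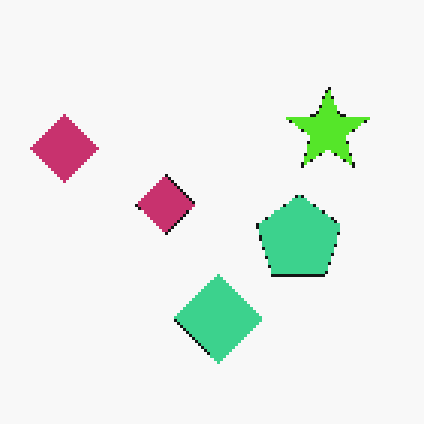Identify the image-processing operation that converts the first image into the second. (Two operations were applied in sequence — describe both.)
The second image is the first hue-shifted slightly, then mildly pixelated.

Every shape's color has rotated by the same amount around the hue wheel — a uniform hue shift. Shapes are reduced to large square blocks; fine edges and outlines are lost — a downscale-then-upscale (mosaic) effect.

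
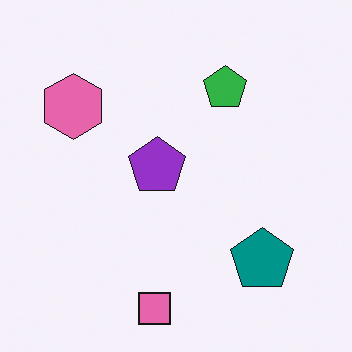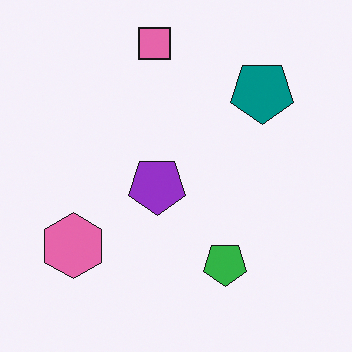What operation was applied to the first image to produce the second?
Flipped vertically (top ↔ bottom).

The pink square is in the bottom of the first image and the top of the second — shapes on opposite sides of the horizontal midline have swapped in a mirror flip.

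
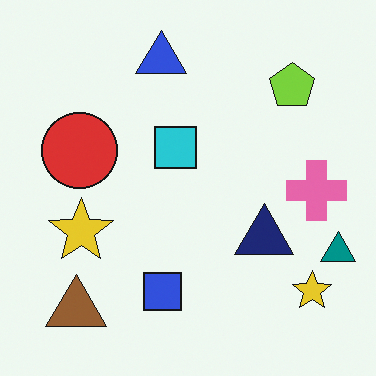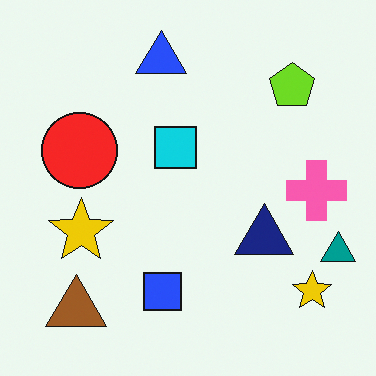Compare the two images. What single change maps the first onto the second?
It was slightly oversaturated.

All colors are more vivid — a global saturation change.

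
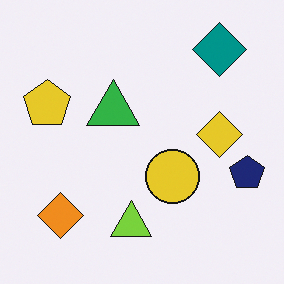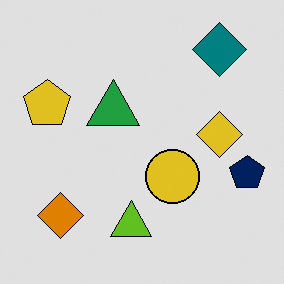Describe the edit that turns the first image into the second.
It was moderately posterized.

Each flat color has snapped to a coarser quantized level — most visibly, the near-white background has dropped to a flat grey.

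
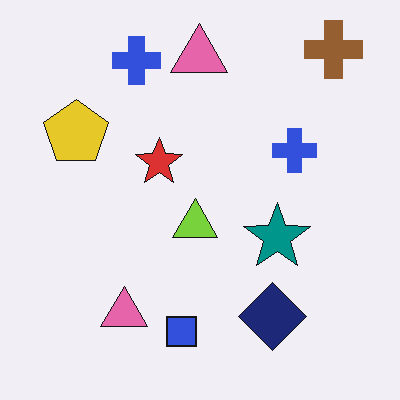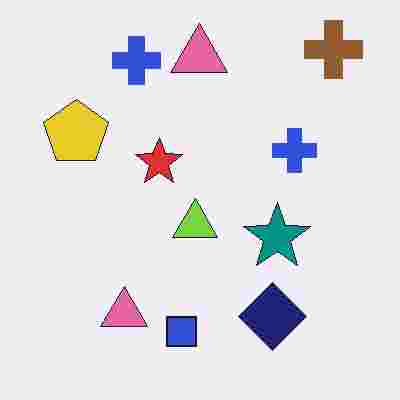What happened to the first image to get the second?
The image was heavily JPEG-compressed with obvious blocking artifacts.

Blocky 8×8 compression artifacts appear around shape edges and the flat background shows ringing — characteristic JPEG degradation.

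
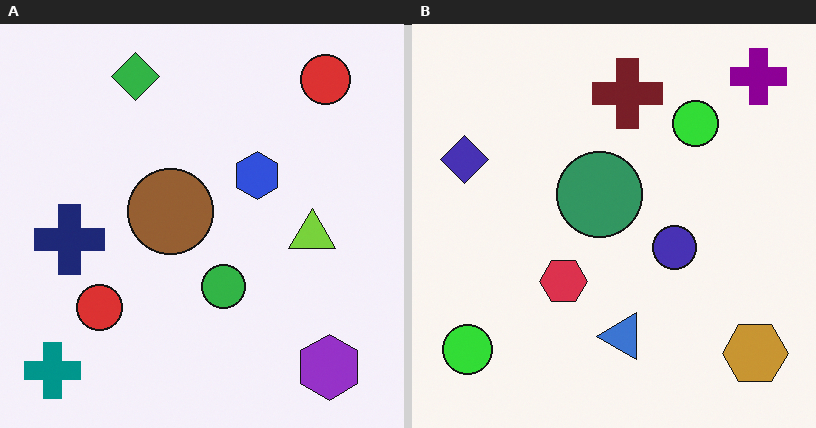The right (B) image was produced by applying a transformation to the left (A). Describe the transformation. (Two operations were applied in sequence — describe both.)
This is the original image hue-shifted through roughly a third of the color wheel, then transposed (reflected across the top-left ↔ bottom-right diagonal).

Every shape's color has rotated by the same amount around the hue wheel — a uniform hue shift. Shapes have swapped their row and column positions — what was in the top-right is now in the bottom-left — a diagonal reflection.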